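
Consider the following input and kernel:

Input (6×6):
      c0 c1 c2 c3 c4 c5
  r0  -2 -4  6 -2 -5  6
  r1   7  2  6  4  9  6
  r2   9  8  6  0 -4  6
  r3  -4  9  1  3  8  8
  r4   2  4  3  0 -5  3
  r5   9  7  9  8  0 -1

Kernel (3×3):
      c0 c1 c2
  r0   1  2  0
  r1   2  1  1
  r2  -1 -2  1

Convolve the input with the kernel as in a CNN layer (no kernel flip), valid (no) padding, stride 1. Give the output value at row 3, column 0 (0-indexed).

11

The receptive field on the input at this output position is [-4 9 1 / 2 4 3 / 9 7 9]. Elementwise product with the kernel and sum: -4·1 + 9·2 + 2·2 + 4·1 + 3·1 + 9·-1 + 7·-2 + 9·1.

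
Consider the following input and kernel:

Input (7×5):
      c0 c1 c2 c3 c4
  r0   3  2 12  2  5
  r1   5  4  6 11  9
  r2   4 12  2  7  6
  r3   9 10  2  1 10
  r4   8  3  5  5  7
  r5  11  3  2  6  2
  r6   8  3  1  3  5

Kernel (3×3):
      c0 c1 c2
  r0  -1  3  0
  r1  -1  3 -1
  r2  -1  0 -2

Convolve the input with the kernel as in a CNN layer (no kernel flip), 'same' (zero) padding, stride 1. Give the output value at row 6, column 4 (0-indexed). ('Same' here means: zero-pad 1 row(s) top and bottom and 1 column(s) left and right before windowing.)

The receptive field on the zero-padded input at this output position is [6 2 0 / 3 5 0 / 0 0 0]. Elementwise product with the kernel and sum: 6·-1 + 2·3 + 3·-1 + 5·3 + 0·-1 + 0·-1 + 0·-2.

12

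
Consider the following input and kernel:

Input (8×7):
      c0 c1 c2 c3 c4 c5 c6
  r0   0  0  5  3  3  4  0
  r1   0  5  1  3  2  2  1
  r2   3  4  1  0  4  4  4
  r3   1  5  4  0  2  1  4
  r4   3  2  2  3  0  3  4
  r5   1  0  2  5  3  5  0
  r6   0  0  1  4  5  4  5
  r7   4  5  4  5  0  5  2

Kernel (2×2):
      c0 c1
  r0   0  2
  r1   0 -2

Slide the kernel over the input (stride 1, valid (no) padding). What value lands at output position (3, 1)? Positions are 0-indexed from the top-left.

The receptive field on the input at this output position is [5 4 / 2 2]. Elementwise product with the kernel and sum: 4·2 + 2·-2.

4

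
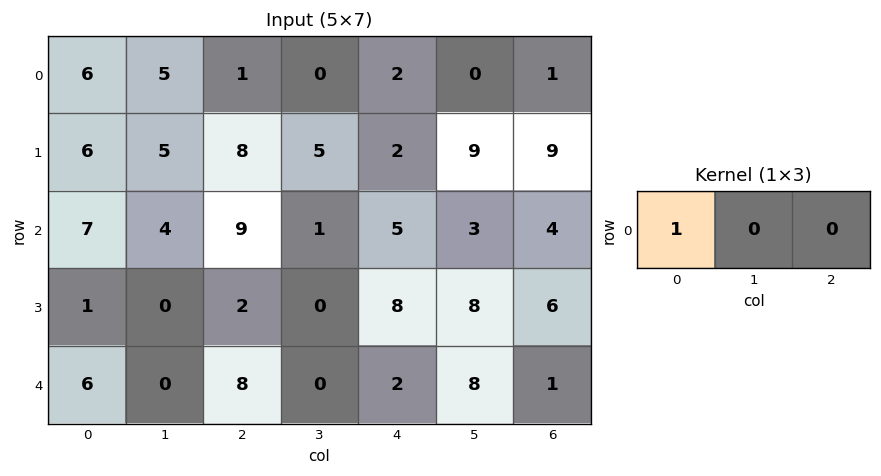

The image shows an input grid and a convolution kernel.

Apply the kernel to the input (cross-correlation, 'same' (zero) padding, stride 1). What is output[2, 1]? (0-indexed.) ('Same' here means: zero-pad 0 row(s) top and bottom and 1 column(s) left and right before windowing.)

7

The receptive field on the zero-padded input at this output position is [7 4 9]. Elementwise product with the kernel and sum: 7·1.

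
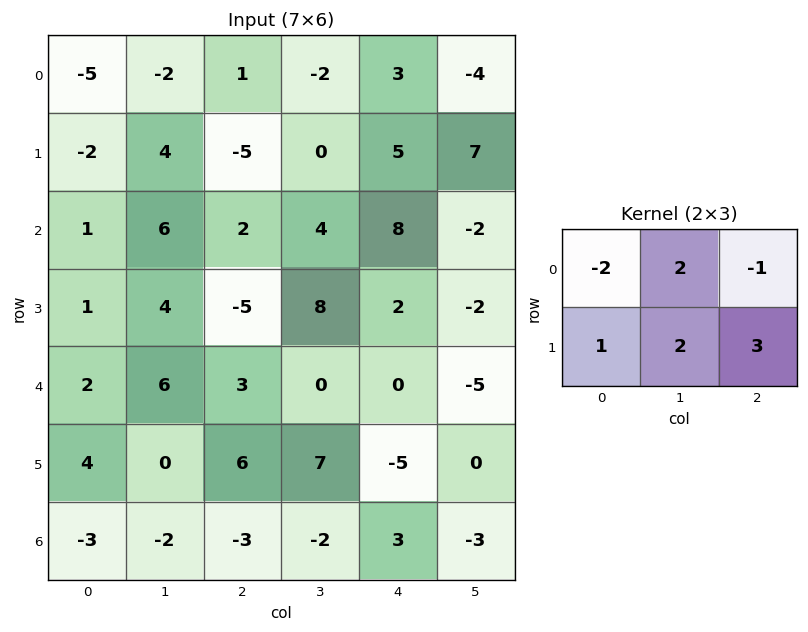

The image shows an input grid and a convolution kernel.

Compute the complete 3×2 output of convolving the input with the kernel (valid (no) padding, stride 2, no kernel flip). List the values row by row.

-4 1
2 13
27 -1

Output[0,0]: The receptive field on the input at this output position is [-5 -2 1 / -2 4 -5]. Elementwise product with the kernel and sum: -5·-2 + -2·2 + 1·-1 + -2·1 + 4·2 + -5·3.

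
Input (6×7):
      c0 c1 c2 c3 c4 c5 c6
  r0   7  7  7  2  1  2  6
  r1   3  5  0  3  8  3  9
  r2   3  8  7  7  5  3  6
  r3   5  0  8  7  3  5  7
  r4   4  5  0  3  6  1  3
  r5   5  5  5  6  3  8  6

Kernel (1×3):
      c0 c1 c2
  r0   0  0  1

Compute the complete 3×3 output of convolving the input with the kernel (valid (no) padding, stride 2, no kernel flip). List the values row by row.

Output[0,0]: The receptive field on the input at this output position is [7 7 7]. Elementwise product with the kernel and sum: 7·1.
Output[0,1]: The receptive field on the input at this output position is [7 2 1]. Elementwise product with the kernel and sum: 1·1.

7 1 6
7 5 6
0 6 3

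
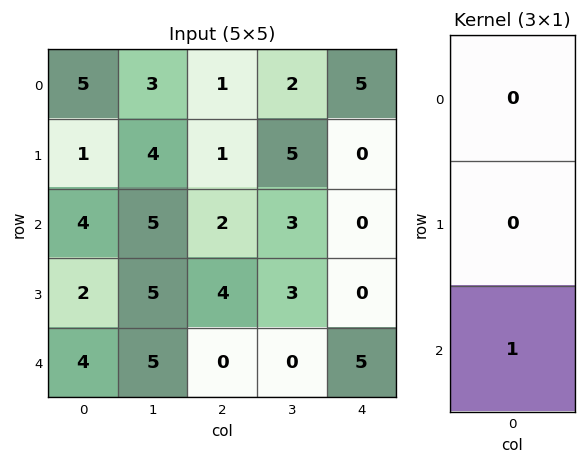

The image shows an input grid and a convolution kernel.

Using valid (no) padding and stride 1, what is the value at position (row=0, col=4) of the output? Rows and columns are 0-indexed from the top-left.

The receptive field on the input at this output position is [5 / 0 / 0]. Elementwise product with the kernel and sum: 0·1.

0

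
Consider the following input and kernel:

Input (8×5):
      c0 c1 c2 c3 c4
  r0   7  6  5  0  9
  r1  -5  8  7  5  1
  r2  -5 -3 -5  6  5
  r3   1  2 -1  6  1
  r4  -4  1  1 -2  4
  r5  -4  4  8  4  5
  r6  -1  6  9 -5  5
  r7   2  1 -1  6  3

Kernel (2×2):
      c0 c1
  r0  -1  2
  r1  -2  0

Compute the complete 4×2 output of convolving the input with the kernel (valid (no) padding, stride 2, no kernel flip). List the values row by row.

15 -19
-3 19
14 -21
9 -17

Output[0,0]: The receptive field on the input at this output position is [7 6 / -5 8]. Elementwise product with the kernel and sum: 7·-1 + 6·2 + -5·-2.
Output[0,1]: The receptive field on the input at this output position is [5 0 / 7 5]. Elementwise product with the kernel and sum: 5·-1 + 0·2 + 7·-2.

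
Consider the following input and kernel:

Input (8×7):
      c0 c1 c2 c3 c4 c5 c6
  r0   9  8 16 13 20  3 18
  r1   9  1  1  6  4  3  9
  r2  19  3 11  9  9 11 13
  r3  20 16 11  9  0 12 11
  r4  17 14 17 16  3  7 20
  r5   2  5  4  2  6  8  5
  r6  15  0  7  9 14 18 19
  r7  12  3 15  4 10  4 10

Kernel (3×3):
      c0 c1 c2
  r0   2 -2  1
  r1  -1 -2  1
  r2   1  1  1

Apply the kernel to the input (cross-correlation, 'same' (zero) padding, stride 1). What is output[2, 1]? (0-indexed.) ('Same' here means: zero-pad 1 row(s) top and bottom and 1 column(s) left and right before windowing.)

The receptive field on the zero-padded input at this output position is [9 1 1 / 19 3 11 / 20 16 11]. Elementwise product with the kernel and sum: 9·2 + 1·-2 + 1·1 + 19·-1 + 3·-2 + 11·1 + 20·1 + 16·1 + 11·1.

50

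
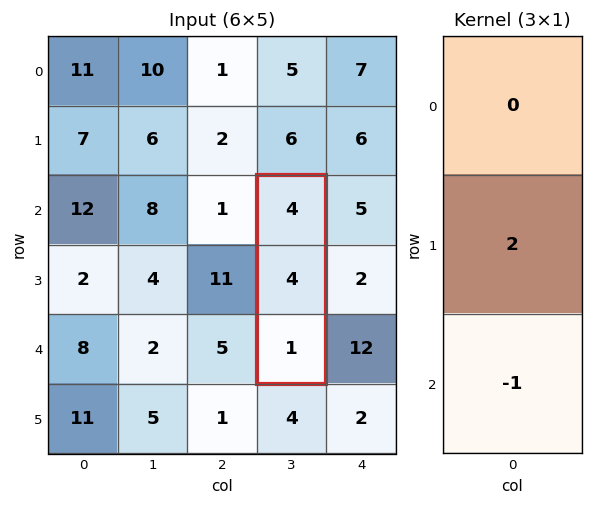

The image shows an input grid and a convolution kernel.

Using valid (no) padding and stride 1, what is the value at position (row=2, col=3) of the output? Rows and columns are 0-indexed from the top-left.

7

The receptive field on the input at this output position is [4 / 4 / 1]. Elementwise product with the kernel and sum: 4·2 + 1·-1.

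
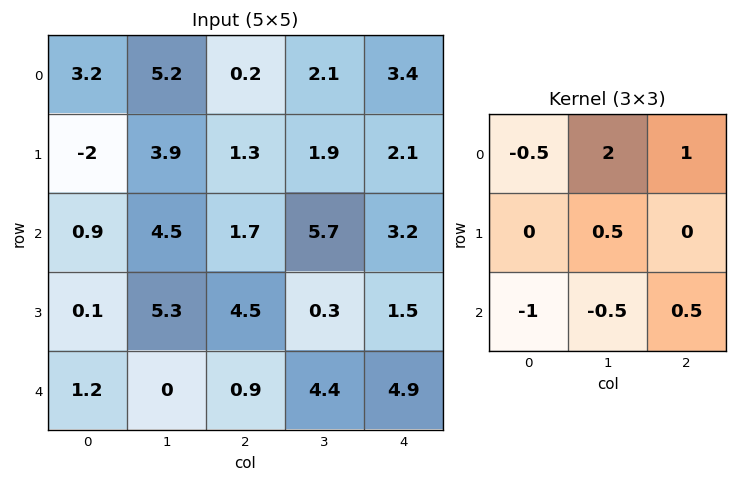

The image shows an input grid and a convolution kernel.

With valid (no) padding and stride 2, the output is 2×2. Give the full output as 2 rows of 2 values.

8.65 5.5
12.15 13.25

Output[0,0]: The receptive field on the input at this output position is [3.2 5.2 0.2 / -2 3.9 1.3 / 0.9 4.5 1.7]. Elementwise product with the kernel and sum: 3.2·-0.5 + 5.2·2 + 0.2·1 + 3.9·0.5 + 0.9·-1 + 4.5·-0.5 + 1.7·0.5.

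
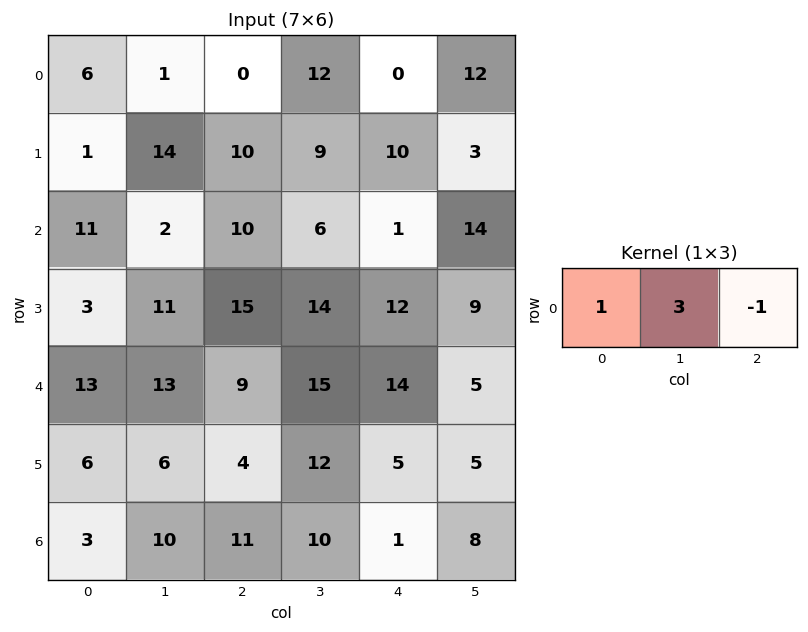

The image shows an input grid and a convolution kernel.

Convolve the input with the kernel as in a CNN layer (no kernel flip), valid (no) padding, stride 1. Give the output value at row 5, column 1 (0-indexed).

6

The receptive field on the input at this output position is [6 4 12]. Elementwise product with the kernel and sum: 6·1 + 4·3 + 12·-1.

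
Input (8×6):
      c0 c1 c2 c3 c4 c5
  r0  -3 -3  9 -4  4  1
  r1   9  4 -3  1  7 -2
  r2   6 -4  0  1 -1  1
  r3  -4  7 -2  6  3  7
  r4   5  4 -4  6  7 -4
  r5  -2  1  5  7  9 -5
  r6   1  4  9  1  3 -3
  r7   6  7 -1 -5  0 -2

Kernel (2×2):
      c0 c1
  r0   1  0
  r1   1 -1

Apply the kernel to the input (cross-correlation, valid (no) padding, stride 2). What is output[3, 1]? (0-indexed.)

13

The receptive field on the input at this output position is [9 1 / -1 -5]. Elementwise product with the kernel and sum: 9·1 + -1·1 + -5·-1.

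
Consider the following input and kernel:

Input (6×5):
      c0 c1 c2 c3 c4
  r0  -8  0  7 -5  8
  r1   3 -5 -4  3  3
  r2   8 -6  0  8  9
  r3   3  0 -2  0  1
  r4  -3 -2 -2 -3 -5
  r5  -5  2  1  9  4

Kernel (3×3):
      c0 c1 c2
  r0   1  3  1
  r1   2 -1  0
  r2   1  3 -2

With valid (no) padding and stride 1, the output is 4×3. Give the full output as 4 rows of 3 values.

Output[0,0]: The receptive field on the input at this output position is [-8 0 7 / 3 -5 -4 / 8 -6 0]. Elementwise product with the kernel and sum: -8·1 + 0·3 + 7·1 + 3·2 + -5·-1 + 8·1 + -6·3 + 0·-2.
Output[0,1]: The receptive field on the input at this output position is [0 7 -5 / -5 -4 3 / -6 0 8]. Elementwise product with the kernel and sum: 0·1 + 7·3 + -5·1 + -5·2 + -4·-1 + -6·1 + 0·3 + 8·-2.

0 -12 -5
13 -32 -4
-9 2 28
-4 -21 18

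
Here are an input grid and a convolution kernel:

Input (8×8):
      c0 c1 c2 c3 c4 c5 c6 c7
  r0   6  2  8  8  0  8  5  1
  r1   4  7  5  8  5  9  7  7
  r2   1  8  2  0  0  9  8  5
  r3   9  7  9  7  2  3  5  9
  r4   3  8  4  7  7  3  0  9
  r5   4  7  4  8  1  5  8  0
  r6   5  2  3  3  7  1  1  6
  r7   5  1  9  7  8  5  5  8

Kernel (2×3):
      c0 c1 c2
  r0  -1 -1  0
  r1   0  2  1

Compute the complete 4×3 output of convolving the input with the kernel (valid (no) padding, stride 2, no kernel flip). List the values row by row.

11 5 17
14 14 2
7 6 8
4 16 7

Output[0,0]: The receptive field on the input at this output position is [6 2 8 / 4 7 5]. Elementwise product with the kernel and sum: 6·-1 + 2·-1 + 7·2 + 5·1.
Output[0,1]: The receptive field on the input at this output position is [8 8 0 / 5 8 5]. Elementwise product with the kernel and sum: 8·-1 + 8·-1 + 8·2 + 5·1.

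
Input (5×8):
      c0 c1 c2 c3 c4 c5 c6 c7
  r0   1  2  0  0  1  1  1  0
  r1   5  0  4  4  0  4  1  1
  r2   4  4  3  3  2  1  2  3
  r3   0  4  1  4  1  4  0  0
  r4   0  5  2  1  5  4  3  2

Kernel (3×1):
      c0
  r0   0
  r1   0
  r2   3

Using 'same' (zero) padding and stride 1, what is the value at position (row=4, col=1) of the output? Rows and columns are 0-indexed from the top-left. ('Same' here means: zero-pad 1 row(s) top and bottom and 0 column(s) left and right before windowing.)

0

The receptive field on the zero-padded input at this output position is [4 / 5 / 0]. Elementwise product with the kernel and sum: 0·3.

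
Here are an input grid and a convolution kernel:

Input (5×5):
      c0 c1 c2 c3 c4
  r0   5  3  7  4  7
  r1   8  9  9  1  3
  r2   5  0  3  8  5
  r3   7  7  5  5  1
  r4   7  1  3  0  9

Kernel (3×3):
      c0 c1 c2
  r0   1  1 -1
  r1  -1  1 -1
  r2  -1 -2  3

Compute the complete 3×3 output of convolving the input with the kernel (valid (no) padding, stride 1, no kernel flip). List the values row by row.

Output[0,0]: The receptive field on the input at this output position is [5 3 7 / 8 9 9 / 5 0 3]. Elementwise product with the kernel and sum: 5·1 + 3·1 + 7·-1 + 8·-1 + 9·1 + 9·-1 + 5·-1 + 0·-2 + 3·3.

-3 23 -11
-6 10 -5
-3 -19 29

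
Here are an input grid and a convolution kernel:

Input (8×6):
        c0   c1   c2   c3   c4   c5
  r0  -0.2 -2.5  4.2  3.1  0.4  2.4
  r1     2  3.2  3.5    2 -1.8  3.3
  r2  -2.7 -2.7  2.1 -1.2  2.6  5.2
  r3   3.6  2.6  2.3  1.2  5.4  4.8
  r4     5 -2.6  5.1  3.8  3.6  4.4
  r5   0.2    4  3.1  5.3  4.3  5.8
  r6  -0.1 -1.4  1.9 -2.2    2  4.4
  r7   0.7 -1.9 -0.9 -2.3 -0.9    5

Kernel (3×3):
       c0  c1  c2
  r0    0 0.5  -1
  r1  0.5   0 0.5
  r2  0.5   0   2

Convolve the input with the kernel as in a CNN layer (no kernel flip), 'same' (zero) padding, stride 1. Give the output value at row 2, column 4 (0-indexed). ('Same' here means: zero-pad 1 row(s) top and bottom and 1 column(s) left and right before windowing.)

8

The receptive field on the zero-padded input at this output position is [2 -1.8 3.3 / -1.2 2.6 5.2 / 1.2 5.4 4.8]. Elementwise product with the kernel and sum: -1.8·0.5 + 3.3·-1 + -1.2·0.5 + 5.2·0.5 + 1.2·0.5 + 4.8·2.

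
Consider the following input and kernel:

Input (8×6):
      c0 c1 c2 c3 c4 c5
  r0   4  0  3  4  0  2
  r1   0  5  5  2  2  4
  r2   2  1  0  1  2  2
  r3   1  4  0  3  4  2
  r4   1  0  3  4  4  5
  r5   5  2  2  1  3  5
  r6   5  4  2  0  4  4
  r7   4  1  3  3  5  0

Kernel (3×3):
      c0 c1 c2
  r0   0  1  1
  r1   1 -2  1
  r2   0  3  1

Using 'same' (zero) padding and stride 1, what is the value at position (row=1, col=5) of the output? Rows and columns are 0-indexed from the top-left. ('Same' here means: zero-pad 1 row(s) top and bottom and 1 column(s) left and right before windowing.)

2

The receptive field on the zero-padded input at this output position is [0 2 0 / 2 4 0 / 2 2 0]. Elementwise product with the kernel and sum: 2·1 + 0·1 + 2·1 + 4·-2 + 0·1 + 2·3 + 0·1.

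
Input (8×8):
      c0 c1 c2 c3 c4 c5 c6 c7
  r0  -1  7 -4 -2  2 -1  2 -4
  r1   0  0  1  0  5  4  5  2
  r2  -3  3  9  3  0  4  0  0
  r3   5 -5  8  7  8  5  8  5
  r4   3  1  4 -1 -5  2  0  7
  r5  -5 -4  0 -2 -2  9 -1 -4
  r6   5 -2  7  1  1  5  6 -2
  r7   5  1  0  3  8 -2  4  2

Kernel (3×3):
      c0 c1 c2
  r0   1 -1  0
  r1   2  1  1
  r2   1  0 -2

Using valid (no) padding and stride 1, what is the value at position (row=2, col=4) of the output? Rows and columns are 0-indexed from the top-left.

20

The receptive field on the input at this output position is [0 4 0 / 8 5 8 / -5 2 0]. Elementwise product with the kernel and sum: 0·1 + 4·-1 + 8·2 + 5·1 + 8·1 + -5·1 + 0·-2.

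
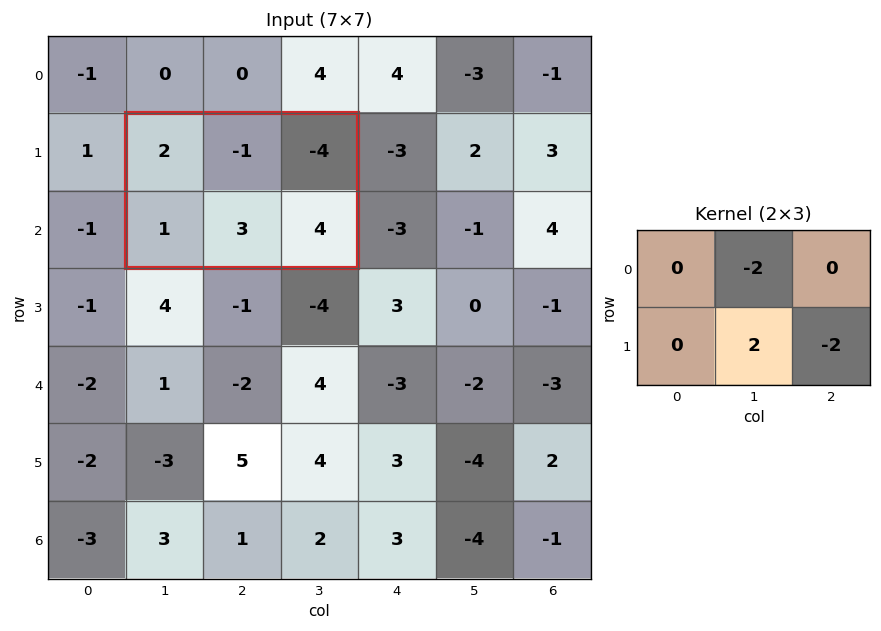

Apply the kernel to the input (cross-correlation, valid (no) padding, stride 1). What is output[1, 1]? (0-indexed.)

0

The receptive field on the input at this output position is [2 -1 -4 / 1 3 4]. Elementwise product with the kernel and sum: -1·-2 + 3·2 + 4·-2.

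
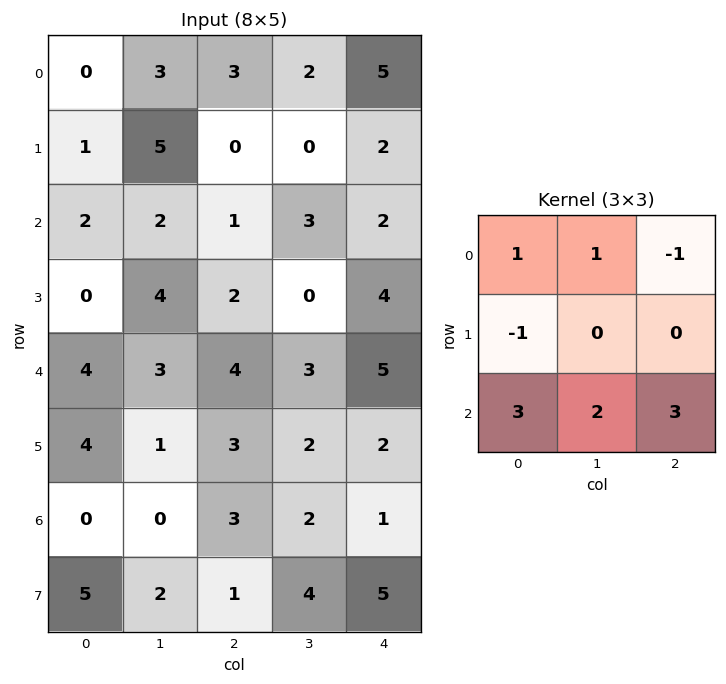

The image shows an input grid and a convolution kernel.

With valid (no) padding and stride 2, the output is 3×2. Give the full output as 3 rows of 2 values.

12 15
33 33
8 15

Output[0,0]: The receptive field on the input at this output position is [0 3 3 / 1 5 0 / 2 2 1]. Elementwise product with the kernel and sum: 0·1 + 3·1 + 3·-1 + 1·-1 + 2·3 + 2·2 + 1·3.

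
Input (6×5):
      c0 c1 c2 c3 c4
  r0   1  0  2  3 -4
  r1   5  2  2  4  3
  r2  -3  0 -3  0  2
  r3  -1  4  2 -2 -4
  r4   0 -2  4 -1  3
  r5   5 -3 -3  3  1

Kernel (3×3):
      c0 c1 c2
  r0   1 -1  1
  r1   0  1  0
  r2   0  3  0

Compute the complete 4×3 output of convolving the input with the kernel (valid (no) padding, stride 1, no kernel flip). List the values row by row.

Output[0,0]: The receptive field on the input at this output position is [1 0 2 / 5 2 2 / -3 0 -3]. Elementwise product with the kernel and sum: 1·1 + 0·-1 + 2·1 + 2·1 + 0·3.
Output[0,1]: The receptive field on the input at this output position is [0 2 3 / 2 2 4 / 0 -3 0]. Elementwise product with the kernel and sum: 0·1 + 2·-1 + 3·1 + 2·1 + -3·3.

5 -6 -1
17 7 -5
-8 17 -6
-14 -5 8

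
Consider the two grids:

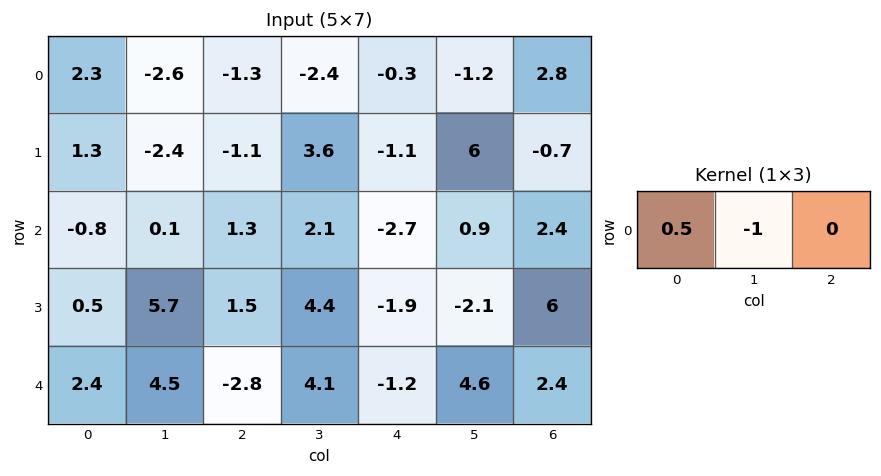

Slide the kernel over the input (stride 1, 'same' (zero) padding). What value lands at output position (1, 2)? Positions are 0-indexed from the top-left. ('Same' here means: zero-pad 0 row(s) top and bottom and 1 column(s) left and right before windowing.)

The receptive field on the zero-padded input at this output position is [-2.4 -1.1 3.6]. Elementwise product with the kernel and sum: -2.4·0.5 + -1.1·-1.

-0.1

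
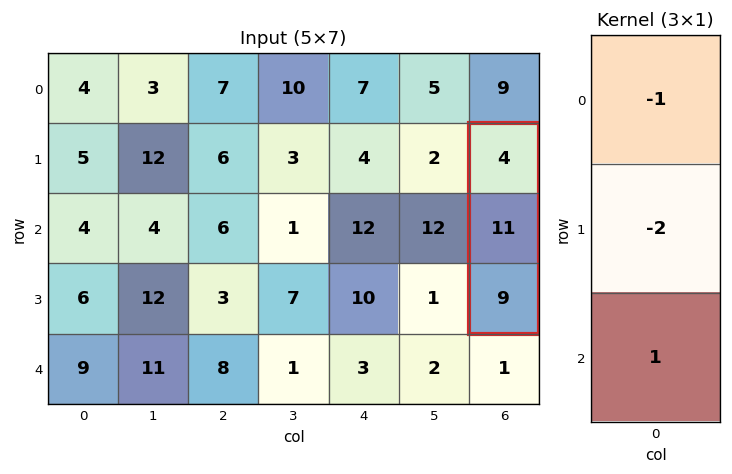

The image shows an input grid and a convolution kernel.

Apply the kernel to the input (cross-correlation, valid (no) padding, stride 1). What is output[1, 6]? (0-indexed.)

-17

The receptive field on the input at this output position is [4 / 11 / 9]. Elementwise product with the kernel and sum: 4·-1 + 11·-2 + 9·1.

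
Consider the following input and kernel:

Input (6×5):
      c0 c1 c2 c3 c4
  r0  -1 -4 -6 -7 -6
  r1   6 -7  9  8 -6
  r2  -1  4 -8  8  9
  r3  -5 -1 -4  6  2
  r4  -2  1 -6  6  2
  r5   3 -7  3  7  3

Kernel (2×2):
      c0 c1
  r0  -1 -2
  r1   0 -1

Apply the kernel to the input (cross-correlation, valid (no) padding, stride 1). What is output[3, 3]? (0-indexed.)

-12

The receptive field on the input at this output position is [6 2 / 6 2]. Elementwise product with the kernel and sum: 6·-1 + 2·-2 + 2·-1.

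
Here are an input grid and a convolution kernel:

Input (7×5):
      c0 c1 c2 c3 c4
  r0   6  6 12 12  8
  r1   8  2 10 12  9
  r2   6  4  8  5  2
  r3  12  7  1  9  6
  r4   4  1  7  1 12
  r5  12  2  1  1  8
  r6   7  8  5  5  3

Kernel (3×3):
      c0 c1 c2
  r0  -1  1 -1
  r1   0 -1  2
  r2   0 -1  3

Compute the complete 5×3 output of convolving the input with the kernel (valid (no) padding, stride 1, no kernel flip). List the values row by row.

26 15 -1
-8 24 1
5 12 33
8 -18 48
-3 16 1

Output[0,0]: The receptive field on the input at this output position is [6 6 12 / 8 2 10 / 6 4 8]. Elementwise product with the kernel and sum: 6·-1 + 6·1 + 12·-1 + 2·-1 + 10·2 + 4·-1 + 8·3.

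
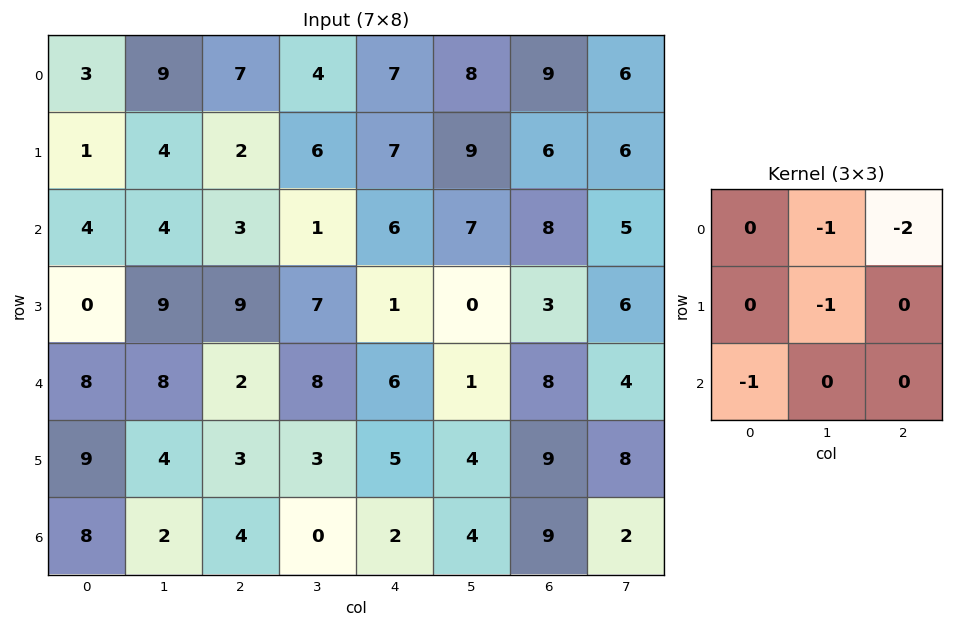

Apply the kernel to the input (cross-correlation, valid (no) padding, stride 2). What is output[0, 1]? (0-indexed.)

The receptive field on the input at this output position is [7 4 7 / 2 6 7 / 3 1 6]. Elementwise product with the kernel and sum: 4·-1 + 7·-2 + 6·-1 + 3·-1.

-27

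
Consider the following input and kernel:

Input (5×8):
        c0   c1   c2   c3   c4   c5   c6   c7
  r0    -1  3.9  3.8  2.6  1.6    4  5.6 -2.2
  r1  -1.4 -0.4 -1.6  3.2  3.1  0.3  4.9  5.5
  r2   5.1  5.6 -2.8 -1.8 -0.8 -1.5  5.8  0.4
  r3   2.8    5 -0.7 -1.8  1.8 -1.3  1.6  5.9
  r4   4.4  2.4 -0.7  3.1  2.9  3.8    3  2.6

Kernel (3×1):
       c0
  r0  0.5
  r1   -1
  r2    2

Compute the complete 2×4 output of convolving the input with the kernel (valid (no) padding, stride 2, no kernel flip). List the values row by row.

Output[0,0]: The receptive field on the input at this output position is [-1 / -1.4 / 5.1]. Elementwise product with the kernel and sum: -1·0.5 + -1.4·-1 + 5.1·2.

11.1 -2.1 -3.9 9.5
8.55 -2.1 3.6 7.3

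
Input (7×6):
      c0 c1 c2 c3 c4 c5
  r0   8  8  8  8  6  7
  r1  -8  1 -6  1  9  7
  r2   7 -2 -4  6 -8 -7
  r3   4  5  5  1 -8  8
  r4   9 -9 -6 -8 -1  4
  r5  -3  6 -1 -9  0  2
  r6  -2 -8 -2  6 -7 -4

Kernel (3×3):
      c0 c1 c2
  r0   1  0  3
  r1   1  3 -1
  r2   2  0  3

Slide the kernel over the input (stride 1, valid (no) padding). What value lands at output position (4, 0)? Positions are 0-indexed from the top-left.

The receptive field on the input at this output position is [9 -9 -6 / -3 6 -1 / -2 -8 -2]. Elementwise product with the kernel and sum: 9·1 + -6·3 + -3·1 + 6·3 + -1·-1 + -2·2 + -2·3.

-3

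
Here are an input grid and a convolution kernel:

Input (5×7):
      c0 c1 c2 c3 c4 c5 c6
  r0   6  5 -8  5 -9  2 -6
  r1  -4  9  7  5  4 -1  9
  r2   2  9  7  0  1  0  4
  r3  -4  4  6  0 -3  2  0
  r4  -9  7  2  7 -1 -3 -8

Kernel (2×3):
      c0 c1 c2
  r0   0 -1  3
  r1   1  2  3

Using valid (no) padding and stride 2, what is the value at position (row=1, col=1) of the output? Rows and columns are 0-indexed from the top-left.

0

The receptive field on the input at this output position is [7 0 1 / 6 0 -3]. Elementwise product with the kernel and sum: 0·-1 + 1·3 + 6·1 + 0·2 + -3·3.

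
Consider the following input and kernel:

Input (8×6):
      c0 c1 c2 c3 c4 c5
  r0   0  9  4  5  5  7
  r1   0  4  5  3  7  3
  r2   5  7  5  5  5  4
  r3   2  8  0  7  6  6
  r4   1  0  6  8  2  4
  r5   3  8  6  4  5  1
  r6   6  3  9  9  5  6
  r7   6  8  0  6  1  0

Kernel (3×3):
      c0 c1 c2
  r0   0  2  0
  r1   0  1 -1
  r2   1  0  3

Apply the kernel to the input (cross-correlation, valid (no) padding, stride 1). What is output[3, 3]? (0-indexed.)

17

The receptive field on the input at this output position is [7 6 6 / 8 2 4 / 4 5 1]. Elementwise product with the kernel and sum: 6·2 + 2·1 + 4·-1 + 4·1 + 1·3.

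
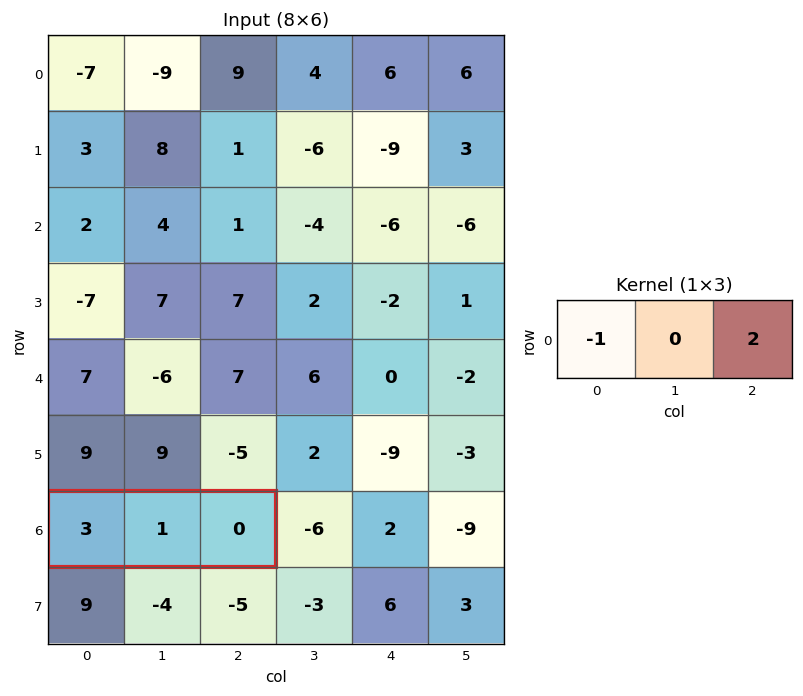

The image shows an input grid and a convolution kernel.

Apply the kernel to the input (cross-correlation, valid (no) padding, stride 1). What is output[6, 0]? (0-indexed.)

The receptive field on the input at this output position is [3 1 0]. Elementwise product with the kernel and sum: 3·-1 + 0·2.

-3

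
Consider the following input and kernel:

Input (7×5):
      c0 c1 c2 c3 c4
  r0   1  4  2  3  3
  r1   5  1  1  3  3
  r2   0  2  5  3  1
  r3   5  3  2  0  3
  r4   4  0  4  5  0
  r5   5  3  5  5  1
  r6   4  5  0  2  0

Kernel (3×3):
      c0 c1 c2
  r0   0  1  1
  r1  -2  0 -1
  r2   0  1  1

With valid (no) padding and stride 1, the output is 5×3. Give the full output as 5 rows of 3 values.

Output[0,0]: The receptive field on the input at this output position is [1 4 2 / 5 1 1 / 0 2 5]. Elementwise product with the kernel and sum: 4·1 + 2·1 + 5·-2 + 1·-1 + 2·1 + 5·1.

2 8 5
2 -1 -2
-1 11 2
1 7 1
-6 0 -4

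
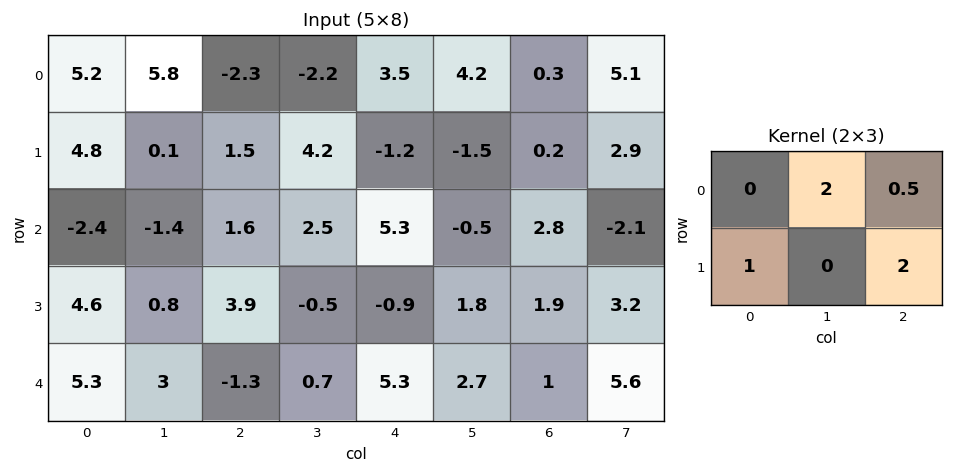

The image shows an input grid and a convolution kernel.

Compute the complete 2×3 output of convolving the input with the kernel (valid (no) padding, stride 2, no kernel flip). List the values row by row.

18.25 -3.55 7.75
10.4 9.75 3.3

Output[0,0]: The receptive field on the input at this output position is [5.2 5.8 -2.3 / 4.8 0.1 1.5]. Elementwise product with the kernel and sum: 5.8·2 + -2.3·0.5 + 4.8·1 + 1.5·2.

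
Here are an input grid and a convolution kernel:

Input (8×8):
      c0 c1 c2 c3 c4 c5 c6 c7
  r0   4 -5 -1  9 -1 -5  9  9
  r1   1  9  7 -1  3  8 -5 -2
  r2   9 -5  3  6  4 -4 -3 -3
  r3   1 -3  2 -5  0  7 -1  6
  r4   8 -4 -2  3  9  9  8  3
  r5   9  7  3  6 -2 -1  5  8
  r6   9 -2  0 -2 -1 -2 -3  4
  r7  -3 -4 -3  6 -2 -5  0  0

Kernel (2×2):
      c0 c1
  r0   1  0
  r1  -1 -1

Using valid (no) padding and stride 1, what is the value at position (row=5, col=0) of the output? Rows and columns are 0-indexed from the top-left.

2

The receptive field on the input at this output position is [9 7 / 9 -2]. Elementwise product with the kernel and sum: 9·1 + 9·-1 + -2·-1.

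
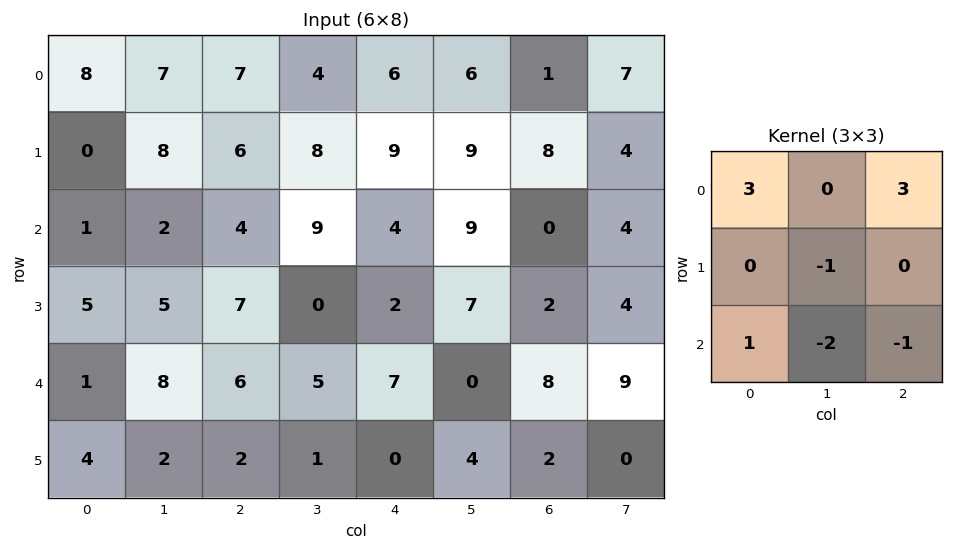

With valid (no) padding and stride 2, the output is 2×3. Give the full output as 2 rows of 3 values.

30 13 -2
-11 13 4

Output[0,0]: The receptive field on the input at this output position is [8 7 7 / 0 8 6 / 1 2 4]. Elementwise product with the kernel and sum: 8·3 + 7·3 + 8·-1 + 1·1 + 2·-2 + 4·-1.
Output[0,1]: The receptive field on the input at this output position is [7 4 6 / 6 8 9 / 4 9 4]. Elementwise product with the kernel and sum: 7·3 + 6·3 + 8·-1 + 4·1 + 9·-2 + 4·-1.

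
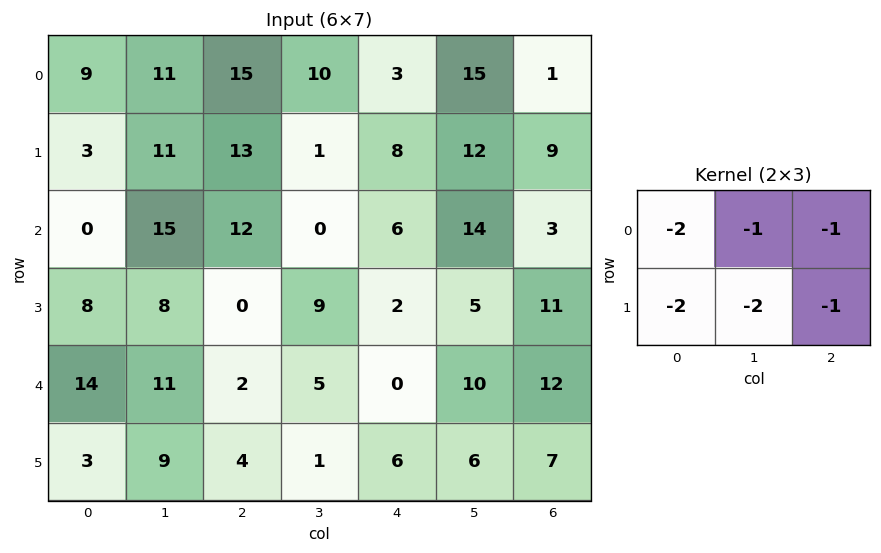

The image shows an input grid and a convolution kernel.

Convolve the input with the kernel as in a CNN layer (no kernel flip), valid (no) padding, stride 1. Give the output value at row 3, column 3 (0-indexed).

The receptive field on the input at this output position is [9 2 5 / 5 0 10]. Elementwise product with the kernel and sum: 9·-2 + 2·-1 + 5·-1 + 5·-2 + 0·-2 + 10·-1.

-45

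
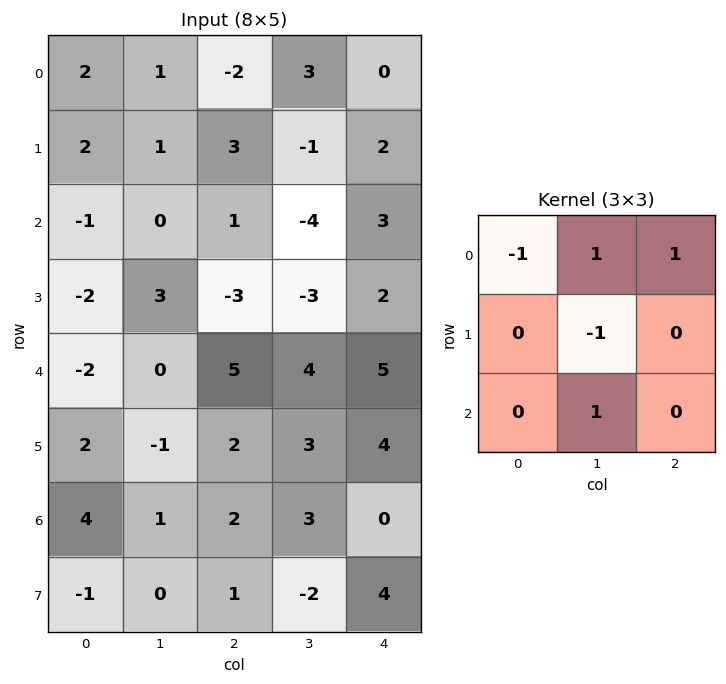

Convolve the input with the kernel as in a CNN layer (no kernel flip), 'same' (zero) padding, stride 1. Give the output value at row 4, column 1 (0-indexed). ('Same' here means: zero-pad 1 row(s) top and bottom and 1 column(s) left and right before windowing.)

1

The receptive field on the zero-padded input at this output position is [-2 3 -3 / -2 0 5 / 2 -1 2]. Elementwise product with the kernel and sum: -2·-1 + 3·1 + -3·1 + 0·-1 + -1·1.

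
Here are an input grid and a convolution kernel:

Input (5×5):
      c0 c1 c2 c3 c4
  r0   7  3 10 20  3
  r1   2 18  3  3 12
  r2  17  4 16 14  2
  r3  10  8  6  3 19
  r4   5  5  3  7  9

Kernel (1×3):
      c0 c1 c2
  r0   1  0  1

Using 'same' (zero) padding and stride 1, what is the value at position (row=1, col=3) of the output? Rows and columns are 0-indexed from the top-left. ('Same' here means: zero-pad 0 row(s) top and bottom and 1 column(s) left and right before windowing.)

15

The receptive field on the zero-padded input at this output position is [3 3 12]. Elementwise product with the kernel and sum: 3·1 + 12·1.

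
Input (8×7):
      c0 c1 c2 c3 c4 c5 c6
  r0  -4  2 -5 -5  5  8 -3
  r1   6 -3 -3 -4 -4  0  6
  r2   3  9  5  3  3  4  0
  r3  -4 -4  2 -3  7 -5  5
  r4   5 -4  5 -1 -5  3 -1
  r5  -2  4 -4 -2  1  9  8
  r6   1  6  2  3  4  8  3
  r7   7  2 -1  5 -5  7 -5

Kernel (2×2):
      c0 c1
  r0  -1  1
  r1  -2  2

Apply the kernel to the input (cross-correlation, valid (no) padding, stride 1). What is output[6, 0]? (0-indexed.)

-5

The receptive field on the input at this output position is [1 6 / 7 2]. Elementwise product with the kernel and sum: 1·-1 + 6·1 + 7·-2 + 2·2.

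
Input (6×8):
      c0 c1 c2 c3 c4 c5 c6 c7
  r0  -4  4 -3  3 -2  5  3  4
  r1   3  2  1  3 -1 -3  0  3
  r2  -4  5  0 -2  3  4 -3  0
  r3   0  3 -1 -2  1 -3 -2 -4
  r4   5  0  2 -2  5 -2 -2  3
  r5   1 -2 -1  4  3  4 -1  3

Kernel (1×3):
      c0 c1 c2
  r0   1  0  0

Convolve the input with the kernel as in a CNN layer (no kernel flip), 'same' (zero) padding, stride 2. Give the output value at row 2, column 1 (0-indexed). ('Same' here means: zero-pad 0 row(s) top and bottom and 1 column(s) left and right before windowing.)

0

The receptive field on the zero-padded input at this output position is [0 2 -2]. Elementwise product with the kernel and sum: 0·1.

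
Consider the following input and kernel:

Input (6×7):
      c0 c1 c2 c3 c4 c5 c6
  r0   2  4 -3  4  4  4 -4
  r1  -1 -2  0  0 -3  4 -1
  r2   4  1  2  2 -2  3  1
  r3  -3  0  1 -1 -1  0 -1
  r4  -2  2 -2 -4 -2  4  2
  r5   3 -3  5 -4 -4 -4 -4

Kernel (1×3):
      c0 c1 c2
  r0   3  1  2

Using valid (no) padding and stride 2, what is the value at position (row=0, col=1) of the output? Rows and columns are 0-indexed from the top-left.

3

The receptive field on the input at this output position is [-3 4 4]. Elementwise product with the kernel and sum: -3·3 + 4·1 + 4·2.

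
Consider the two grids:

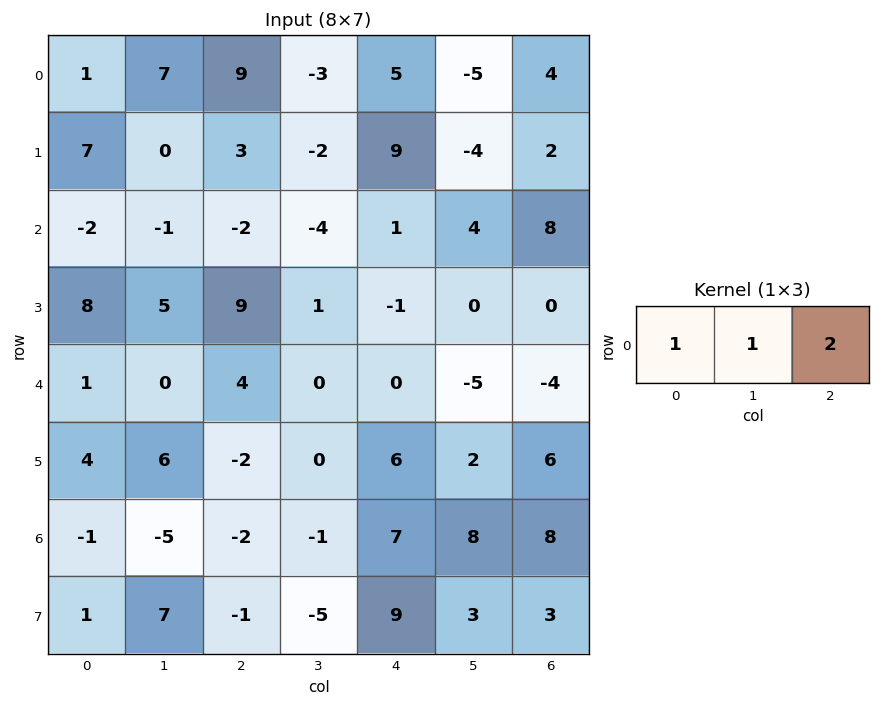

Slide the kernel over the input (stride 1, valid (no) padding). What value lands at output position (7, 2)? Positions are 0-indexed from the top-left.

The receptive field on the input at this output position is [-1 -5 9]. Elementwise product with the kernel and sum: -1·1 + -5·1 + 9·2.

12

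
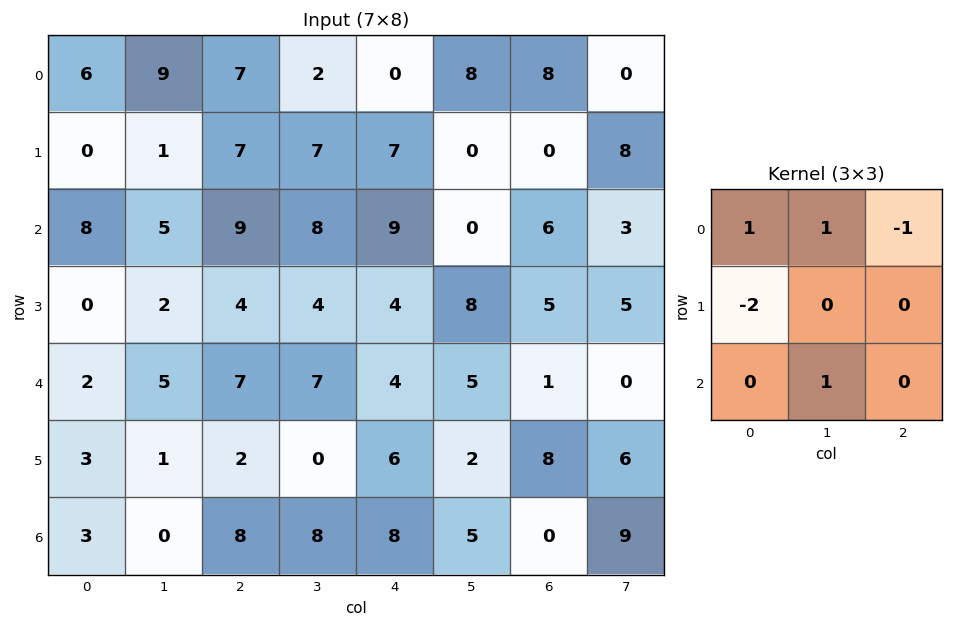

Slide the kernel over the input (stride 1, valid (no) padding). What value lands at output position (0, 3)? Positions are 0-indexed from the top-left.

-11

The receptive field on the input at this output position is [2 0 8 / 7 7 0 / 8 9 0]. Elementwise product with the kernel and sum: 2·1 + 0·1 + 8·-1 + 7·-2 + 9·1.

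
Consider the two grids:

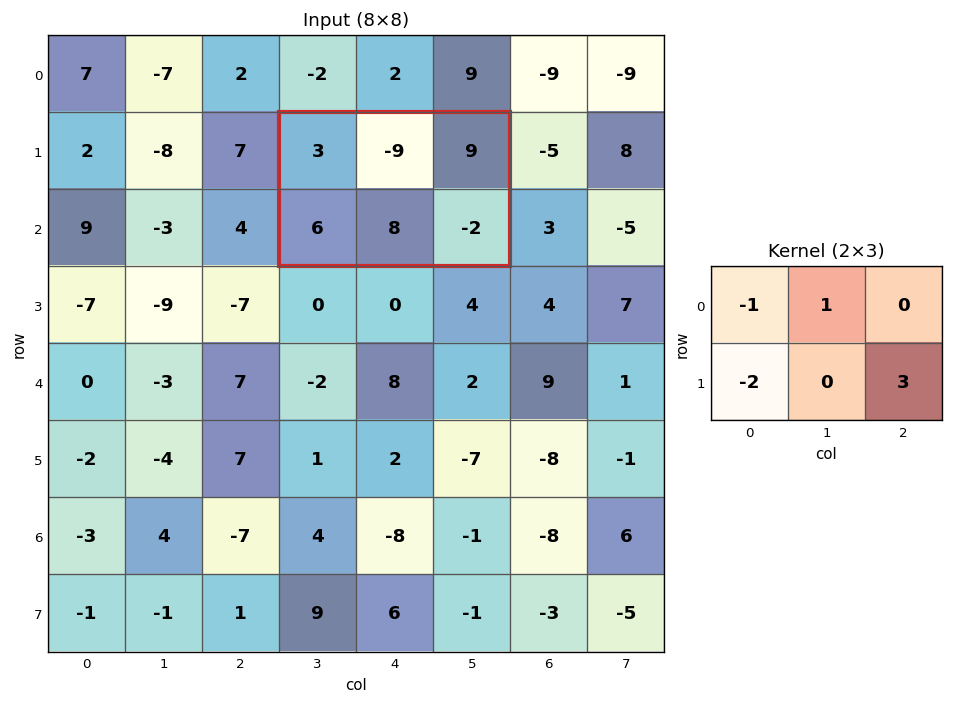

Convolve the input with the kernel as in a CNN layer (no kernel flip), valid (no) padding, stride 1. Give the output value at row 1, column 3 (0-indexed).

-30

The receptive field on the input at this output position is [3 -9 9 / 6 8 -2]. Elementwise product with the kernel and sum: 3·-1 + -9·1 + 6·-2 + -2·3.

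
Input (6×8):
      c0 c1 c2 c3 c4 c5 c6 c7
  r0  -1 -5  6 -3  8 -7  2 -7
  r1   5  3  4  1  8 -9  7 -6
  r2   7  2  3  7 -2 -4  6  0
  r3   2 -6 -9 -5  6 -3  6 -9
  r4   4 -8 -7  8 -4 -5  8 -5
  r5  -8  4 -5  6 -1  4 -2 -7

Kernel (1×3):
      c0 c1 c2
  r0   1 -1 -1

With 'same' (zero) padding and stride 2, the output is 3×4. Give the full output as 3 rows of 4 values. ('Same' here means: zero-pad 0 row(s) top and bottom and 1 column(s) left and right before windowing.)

6 -8 -4 -2
-9 -8 13 -10
4 -9 17 -8

Output[0,0]: The receptive field on the zero-padded input at this output position is [0 -1 -5]. Elementwise product with the kernel and sum: 0·1 + -1·-1 + -5·-1.
Output[0,1]: The receptive field on the zero-padded input at this output position is [-5 6 -3]. Elementwise product with the kernel and sum: -5·1 + 6·-1 + -3·-1.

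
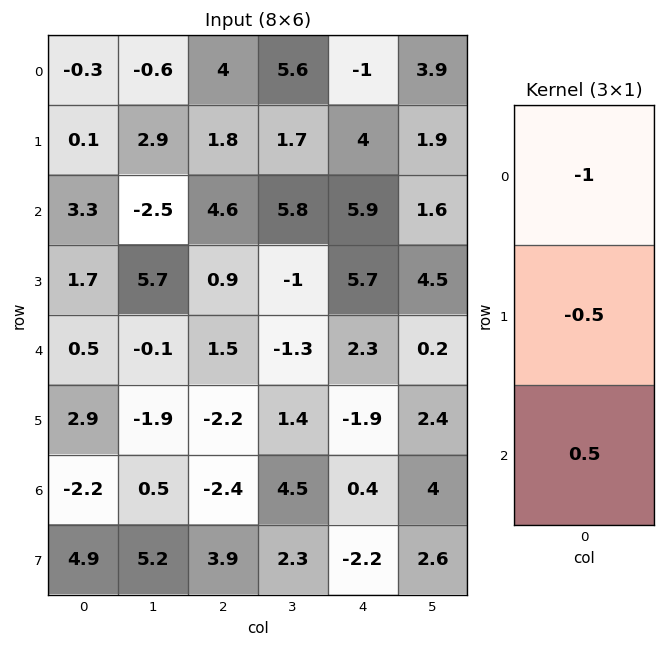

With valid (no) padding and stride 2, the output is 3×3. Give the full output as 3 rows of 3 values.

1.9 -2.6 1.95
-3.9 -4.3 -7.6
-3.05 -1.6 -1.15

Output[0,0]: The receptive field on the input at this output position is [-0.3 / 0.1 / 3.3]. Elementwise product with the kernel and sum: -0.3·-1 + 0.1·-0.5 + 3.3·0.5.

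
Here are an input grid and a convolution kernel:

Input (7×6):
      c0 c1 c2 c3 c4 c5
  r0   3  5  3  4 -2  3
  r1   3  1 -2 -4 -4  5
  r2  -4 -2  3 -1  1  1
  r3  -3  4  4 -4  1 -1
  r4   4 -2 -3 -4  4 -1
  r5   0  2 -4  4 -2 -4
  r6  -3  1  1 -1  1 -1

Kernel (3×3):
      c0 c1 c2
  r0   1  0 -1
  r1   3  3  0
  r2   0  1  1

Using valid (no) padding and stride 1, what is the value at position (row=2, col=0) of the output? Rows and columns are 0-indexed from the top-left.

The receptive field on the input at this output position is [-4 -2 3 / -3 4 4 / 4 -2 -3]. Elementwise product with the kernel and sum: -4·1 + 3·-1 + -3·3 + 4·3 + -2·1 + -3·1.

-9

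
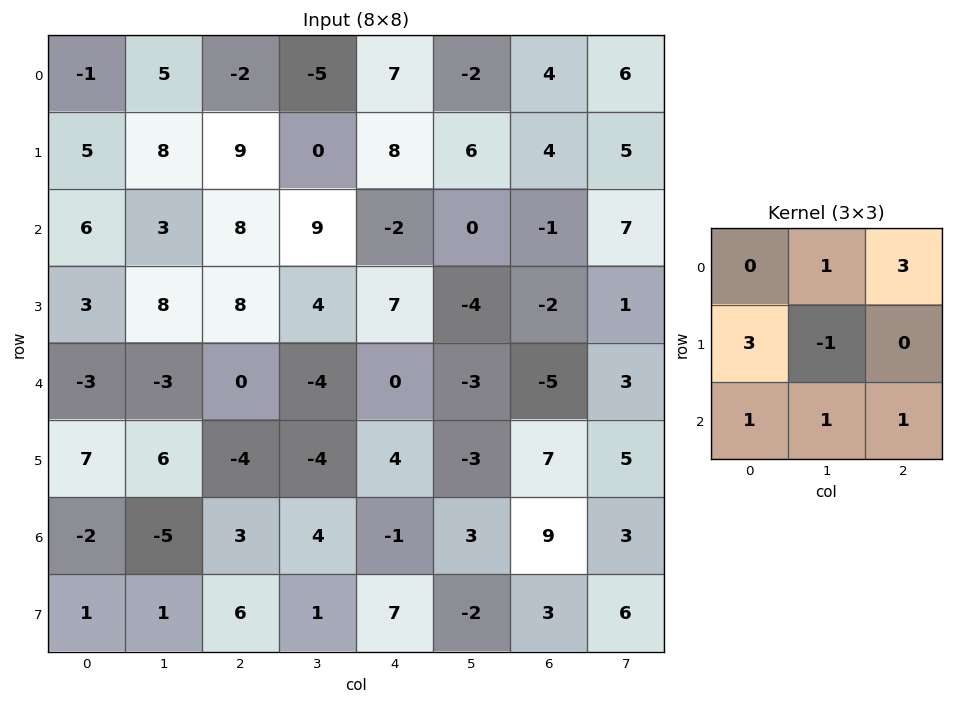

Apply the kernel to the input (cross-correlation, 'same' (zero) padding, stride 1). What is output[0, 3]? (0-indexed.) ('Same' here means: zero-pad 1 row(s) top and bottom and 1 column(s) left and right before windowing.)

16

The receptive field on the zero-padded input at this output position is [0 0 0 / -2 -5 7 / 9 0 8]. Elementwise product with the kernel and sum: 0·1 + 0·3 + -2·3 + -5·-1 + 9·1 + 0·1 + 8·1.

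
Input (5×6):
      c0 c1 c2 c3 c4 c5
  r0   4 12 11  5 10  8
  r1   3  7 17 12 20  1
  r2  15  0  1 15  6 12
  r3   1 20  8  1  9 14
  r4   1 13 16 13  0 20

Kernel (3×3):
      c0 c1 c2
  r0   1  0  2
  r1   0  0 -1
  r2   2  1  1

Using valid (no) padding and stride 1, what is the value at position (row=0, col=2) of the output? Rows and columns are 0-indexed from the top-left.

The receptive field on the input at this output position is [11 5 10 / 17 12 20 / 1 15 6]. Elementwise product with the kernel and sum: 11·1 + 10·2 + 20·-1 + 1·2 + 15·1 + 6·1.

34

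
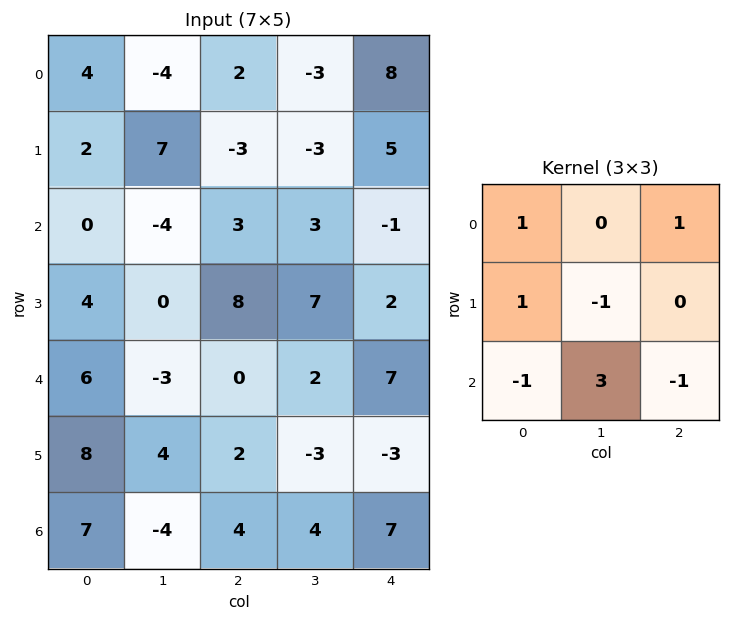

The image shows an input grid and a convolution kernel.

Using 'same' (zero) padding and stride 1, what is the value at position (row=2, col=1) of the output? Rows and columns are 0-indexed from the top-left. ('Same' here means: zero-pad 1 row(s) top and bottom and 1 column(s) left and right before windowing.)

-9

The receptive field on the zero-padded input at this output position is [2 7 -3 / 0 -4 3 / 4 0 8]. Elementwise product with the kernel and sum: 2·1 + -3·1 + 0·1 + -4·-1 + 4·-1 + 0·3 + 8·-1.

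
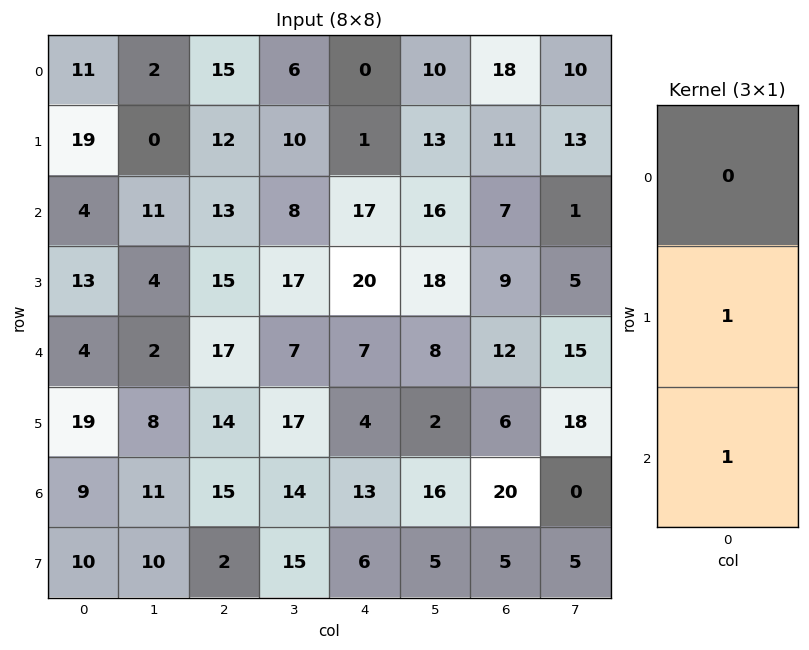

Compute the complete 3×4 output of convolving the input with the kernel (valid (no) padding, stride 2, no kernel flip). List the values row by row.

23 25 18 18
17 32 27 21
28 29 17 26

Output[0,0]: The receptive field on the input at this output position is [11 / 19 / 4]. Elementwise product with the kernel and sum: 19·1 + 4·1.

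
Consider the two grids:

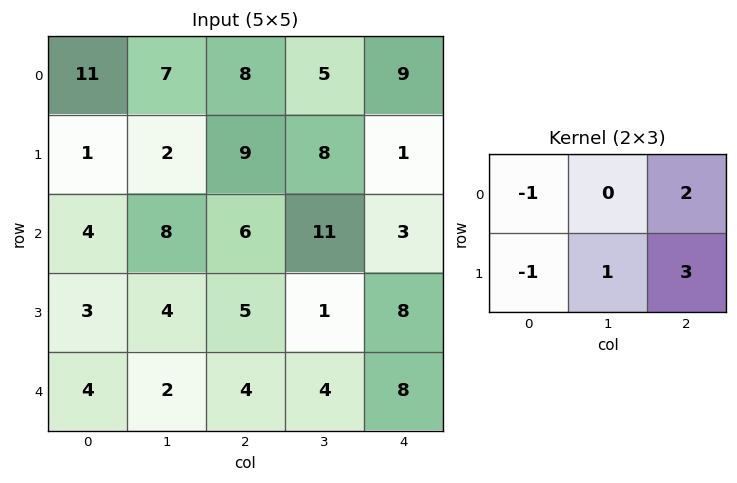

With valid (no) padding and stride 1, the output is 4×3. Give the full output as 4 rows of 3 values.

Output[0,0]: The receptive field on the input at this output position is [11 7 8 / 1 2 9]. Elementwise product with the kernel and sum: 11·-1 + 8·2 + 1·-1 + 2·1 + 9·3.

33 34 12
39 45 7
24 18 20
17 12 35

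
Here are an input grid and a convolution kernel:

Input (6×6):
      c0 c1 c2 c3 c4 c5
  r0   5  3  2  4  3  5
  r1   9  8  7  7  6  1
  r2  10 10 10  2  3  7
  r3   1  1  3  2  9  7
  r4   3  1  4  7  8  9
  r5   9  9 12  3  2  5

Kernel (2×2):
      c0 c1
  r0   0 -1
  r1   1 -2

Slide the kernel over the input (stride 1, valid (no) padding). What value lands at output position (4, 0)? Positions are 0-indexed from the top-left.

-10

The receptive field on the input at this output position is [3 1 / 9 9]. Elementwise product with the kernel and sum: 1·-1 + 9·1 + 9·-2.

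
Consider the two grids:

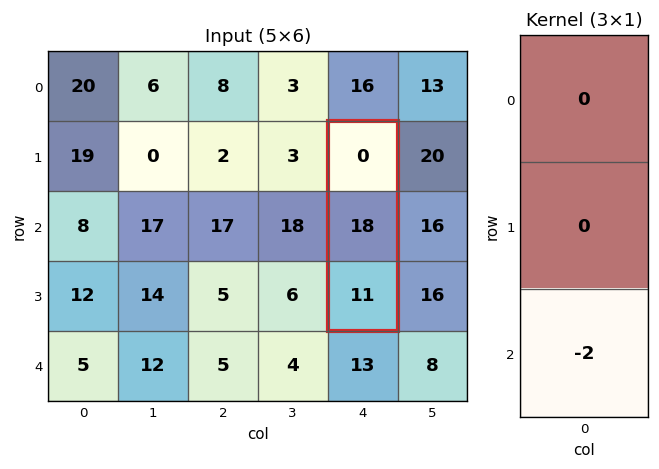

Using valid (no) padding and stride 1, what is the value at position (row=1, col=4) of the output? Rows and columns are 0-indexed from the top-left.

The receptive field on the input at this output position is [0 / 18 / 11]. Elementwise product with the kernel and sum: 11·-2.

-22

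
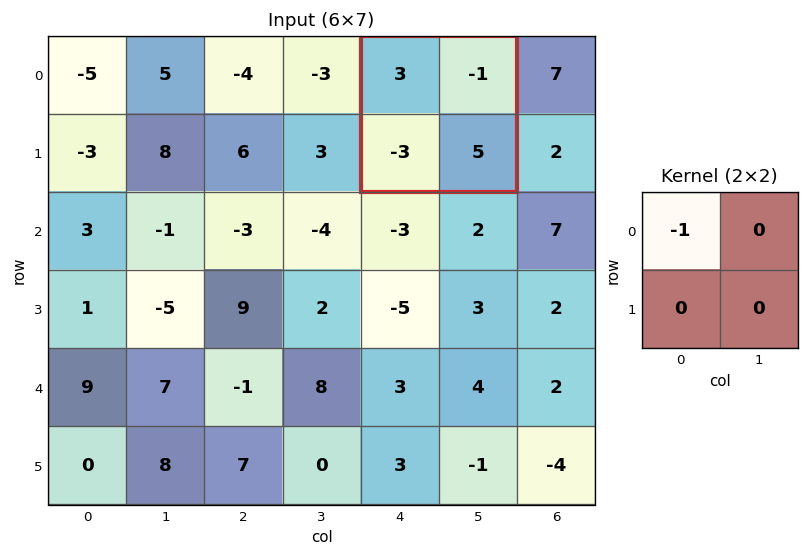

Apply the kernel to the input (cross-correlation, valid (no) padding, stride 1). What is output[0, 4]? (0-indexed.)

-3

The receptive field on the input at this output position is [3 -1 / -3 5]. Elementwise product with the kernel and sum: 3·-1.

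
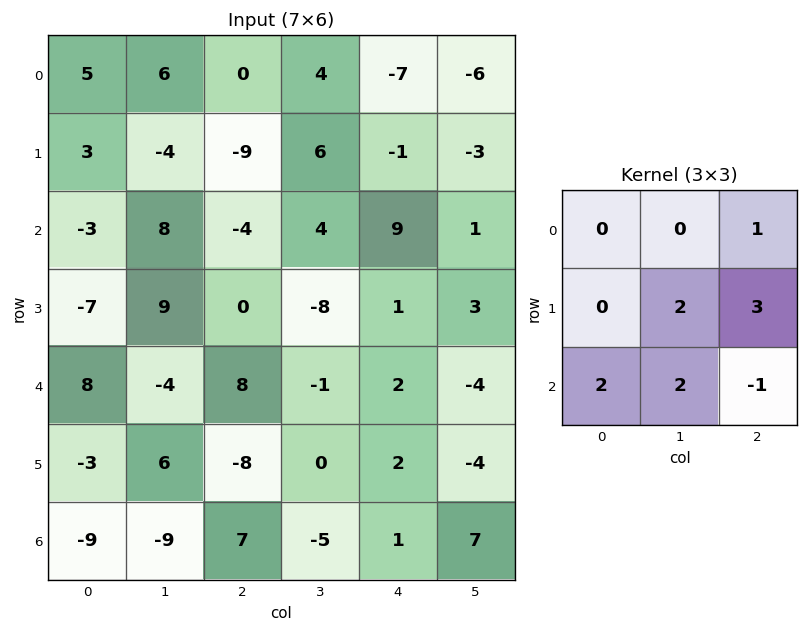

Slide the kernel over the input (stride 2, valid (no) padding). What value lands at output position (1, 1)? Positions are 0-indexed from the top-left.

The receptive field on the input at this output position is [-4 4 9 / 0 -8 1 / 8 -1 2]. Elementwise product with the kernel and sum: 9·1 + -8·2 + 1·3 + 8·2 + -1·2 + 2·-1.

8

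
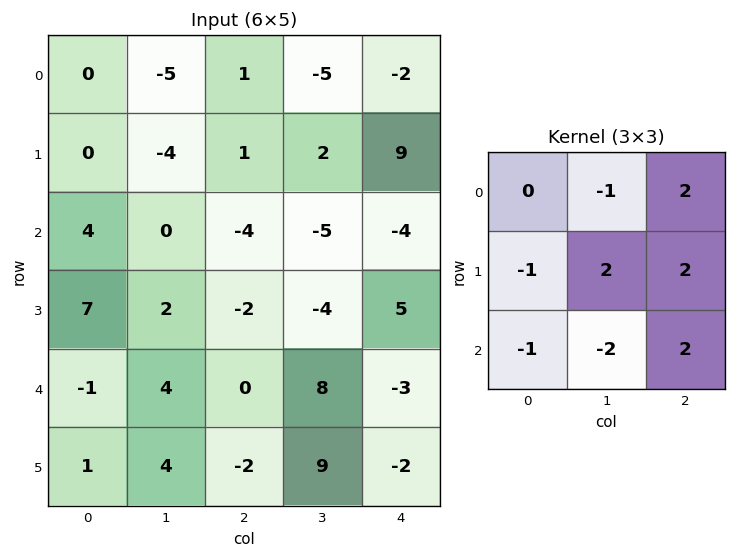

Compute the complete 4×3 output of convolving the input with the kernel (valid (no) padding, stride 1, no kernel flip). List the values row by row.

Output[0,0]: The receptive field on the input at this output position is [0 -5 1 / 0 -4 1 / 4 0 -4]. Elementwise product with the kernel and sum: -5·-1 + 1·2 + 0·-1 + -4·2 + 1·2 + 4·-1 + 0·-2 + -4·2.

-11 -3 28
-21 -21 22
-22 -8 -21
-10 24 4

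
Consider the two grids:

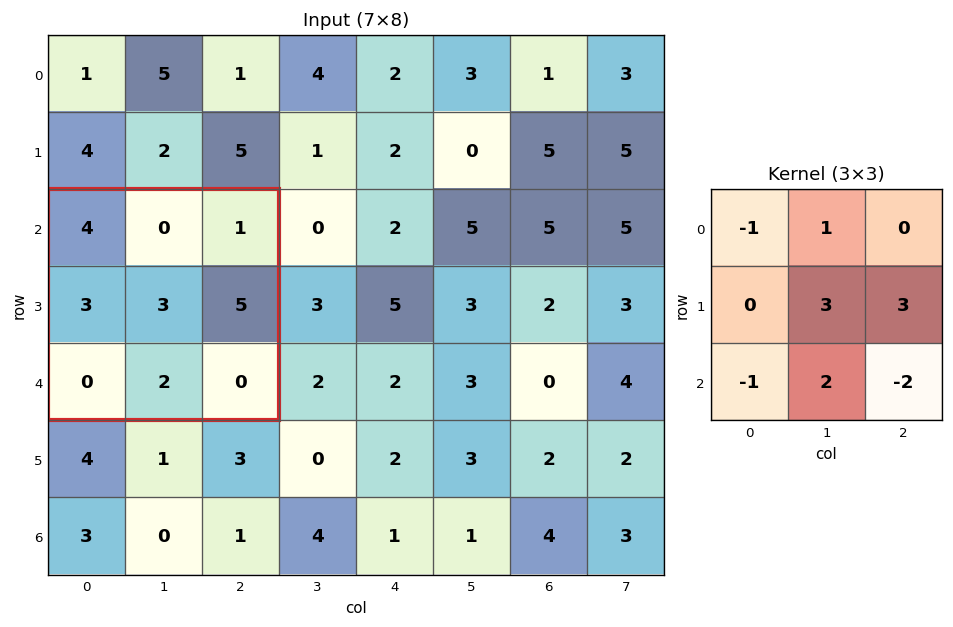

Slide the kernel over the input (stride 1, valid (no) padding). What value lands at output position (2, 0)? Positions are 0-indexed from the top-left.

The receptive field on the input at this output position is [4 0 1 / 3 3 5 / 0 2 0]. Elementwise product with the kernel and sum: 4·-1 + 0·1 + 3·3 + 5·3 + 0·-1 + 2·2 + 0·-2.

24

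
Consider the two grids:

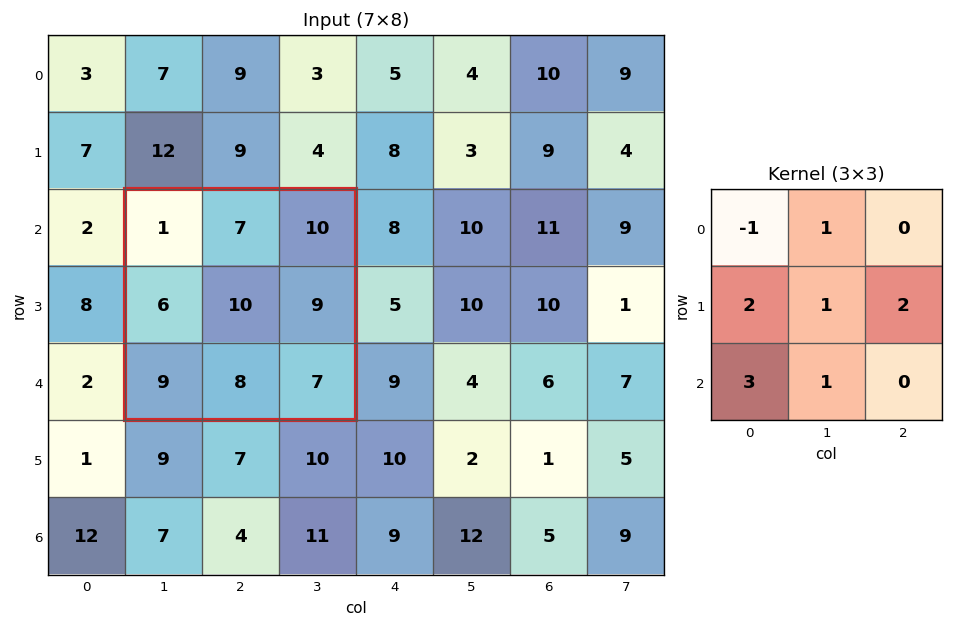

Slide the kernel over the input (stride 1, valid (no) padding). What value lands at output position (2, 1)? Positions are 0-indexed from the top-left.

The receptive field on the input at this output position is [1 7 10 / 6 10 9 / 9 8 7]. Elementwise product with the kernel and sum: 1·-1 + 7·1 + 6·2 + 10·1 + 9·2 + 9·3 + 8·1.

81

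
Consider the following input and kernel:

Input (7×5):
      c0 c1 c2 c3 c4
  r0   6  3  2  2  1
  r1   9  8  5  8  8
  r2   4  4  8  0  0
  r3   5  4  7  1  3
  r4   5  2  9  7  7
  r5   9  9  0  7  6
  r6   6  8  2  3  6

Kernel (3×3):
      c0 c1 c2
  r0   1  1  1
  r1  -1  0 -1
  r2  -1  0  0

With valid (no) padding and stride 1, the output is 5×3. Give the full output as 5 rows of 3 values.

Output[0,0]: The receptive field on the input at this output position is [6 3 2 / 9 8 5 / 4 4 8]. Elementwise product with the kernel and sum: 6·1 + 3·1 + 2·1 + 9·-1 + 5·-1 + 4·-1.

-7 -13 -16
5 13 6
-1 5 -11
-7 -6 -5
1 -6 15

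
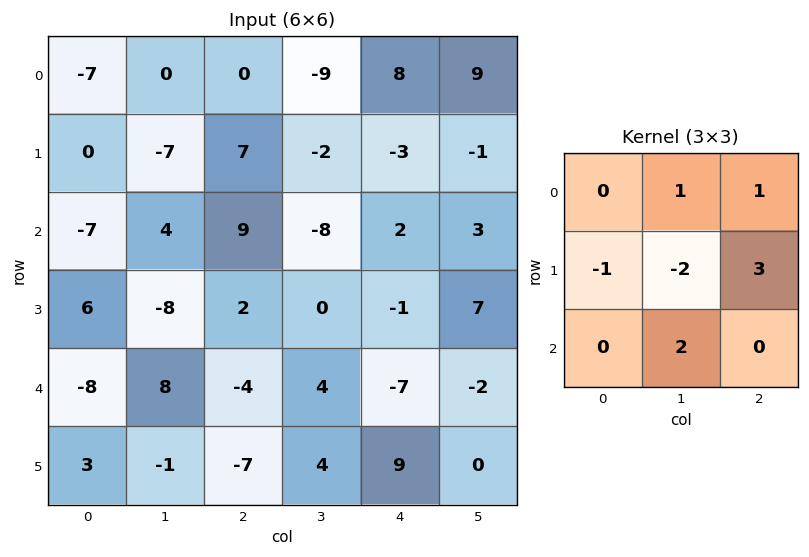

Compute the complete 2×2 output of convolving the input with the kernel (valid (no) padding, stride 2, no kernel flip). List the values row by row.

Output[0,0]: The receptive field on the input at this output position is [-7 0 0 / 0 -7 7 / -7 4 9]. Elementwise product with the kernel and sum: 0·1 + 0·1 + 0·-1 + -7·-2 + 7·3 + 4·2.

43 -29
45 -3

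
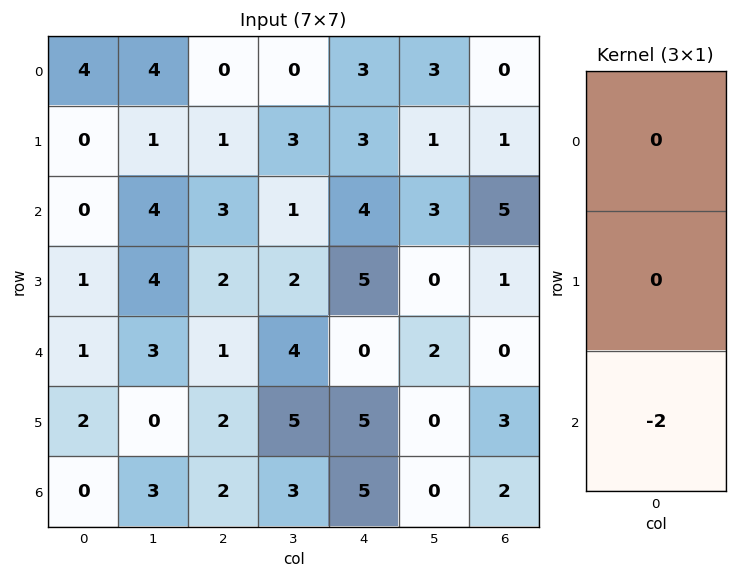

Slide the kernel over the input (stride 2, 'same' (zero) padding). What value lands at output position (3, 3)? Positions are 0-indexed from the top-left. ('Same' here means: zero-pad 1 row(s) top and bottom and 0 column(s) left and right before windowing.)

The receptive field on the zero-padded input at this output position is [3 / 2 / 0]. Elementwise product with the kernel and sum: 0·-2.

0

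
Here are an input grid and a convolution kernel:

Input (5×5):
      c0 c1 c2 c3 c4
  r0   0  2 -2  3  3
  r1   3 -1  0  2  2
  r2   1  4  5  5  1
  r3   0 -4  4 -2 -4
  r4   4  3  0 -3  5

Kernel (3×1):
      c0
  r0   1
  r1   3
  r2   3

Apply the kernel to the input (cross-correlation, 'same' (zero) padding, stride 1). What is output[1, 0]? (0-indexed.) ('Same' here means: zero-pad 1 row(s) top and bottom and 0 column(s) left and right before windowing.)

The receptive field on the zero-padded input at this output position is [0 / 3 / 1]. Elementwise product with the kernel and sum: 0·1 + 3·3 + 1·3.

12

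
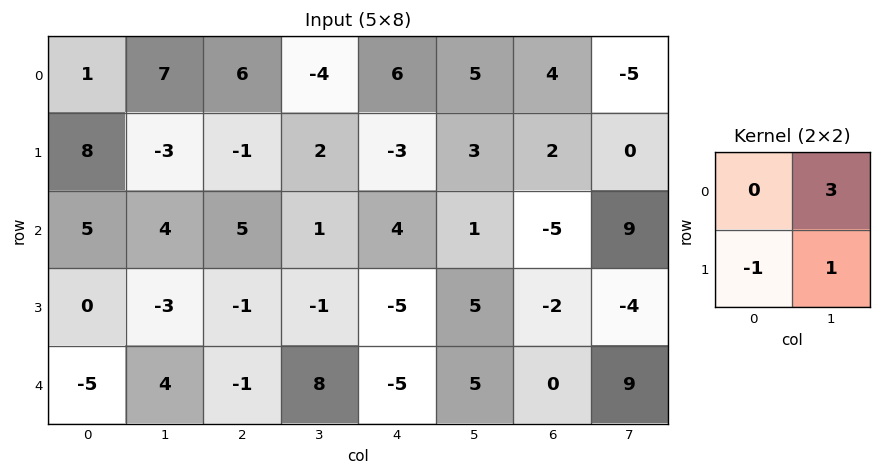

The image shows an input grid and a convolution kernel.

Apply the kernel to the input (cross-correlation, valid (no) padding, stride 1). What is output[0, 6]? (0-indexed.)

-17

The receptive field on the input at this output position is [4 -5 / 2 0]. Elementwise product with the kernel and sum: -5·3 + 2·-1 + 0·1.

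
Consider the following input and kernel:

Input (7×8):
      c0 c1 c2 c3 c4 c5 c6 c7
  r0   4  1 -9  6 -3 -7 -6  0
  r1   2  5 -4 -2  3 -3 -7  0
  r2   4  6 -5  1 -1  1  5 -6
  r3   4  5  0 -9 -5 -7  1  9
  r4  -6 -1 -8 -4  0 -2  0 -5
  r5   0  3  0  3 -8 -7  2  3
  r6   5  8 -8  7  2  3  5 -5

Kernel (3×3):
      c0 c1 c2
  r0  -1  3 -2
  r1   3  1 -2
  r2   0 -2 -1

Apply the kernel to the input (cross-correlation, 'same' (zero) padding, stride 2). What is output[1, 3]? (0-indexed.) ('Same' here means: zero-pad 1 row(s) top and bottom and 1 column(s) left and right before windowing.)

-9

The receptive field on the zero-padded input at this output position is [-3 -7 0 / 1 5 -6 / -7 1 9]. Elementwise product with the kernel and sum: -3·-1 + -7·3 + 0·-2 + 1·3 + 5·1 + -6·-2 + 1·-2 + 9·-1.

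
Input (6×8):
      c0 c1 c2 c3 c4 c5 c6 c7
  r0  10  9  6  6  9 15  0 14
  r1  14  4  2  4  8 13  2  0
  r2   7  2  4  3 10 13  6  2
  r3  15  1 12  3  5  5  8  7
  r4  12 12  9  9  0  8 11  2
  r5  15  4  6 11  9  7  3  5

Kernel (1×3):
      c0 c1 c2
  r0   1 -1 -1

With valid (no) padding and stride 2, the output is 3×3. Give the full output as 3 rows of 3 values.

Output[0,0]: The receptive field on the input at this output position is [10 9 6]. Elementwise product with the kernel and sum: 10·1 + 9·-1 + 6·-1.
Output[0,1]: The receptive field on the input at this output position is [6 6 9]. Elementwise product with the kernel and sum: 6·1 + 6·-1 + 9·-1.

-5 -9 -6
1 -9 -9
-9 0 -19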